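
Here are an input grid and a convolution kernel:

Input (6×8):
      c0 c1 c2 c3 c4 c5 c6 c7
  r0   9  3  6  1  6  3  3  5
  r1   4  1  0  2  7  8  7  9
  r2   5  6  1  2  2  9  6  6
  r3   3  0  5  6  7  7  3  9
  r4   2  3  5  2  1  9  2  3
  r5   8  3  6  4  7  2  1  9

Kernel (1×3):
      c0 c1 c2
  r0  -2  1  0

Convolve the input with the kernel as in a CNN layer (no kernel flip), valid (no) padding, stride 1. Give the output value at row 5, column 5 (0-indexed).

The receptive field on the input at this output position is [2 1 9]. Elementwise product with the kernel and sum: 2·-2 + 1·1.

-3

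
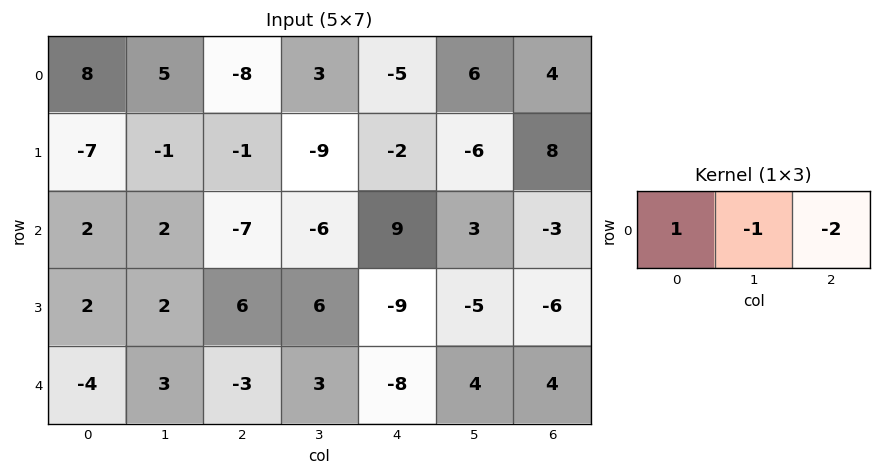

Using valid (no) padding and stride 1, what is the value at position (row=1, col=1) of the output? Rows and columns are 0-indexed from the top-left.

18

The receptive field on the input at this output position is [-1 -1 -9]. Elementwise product with the kernel and sum: -1·1 + -1·-1 + -9·-2.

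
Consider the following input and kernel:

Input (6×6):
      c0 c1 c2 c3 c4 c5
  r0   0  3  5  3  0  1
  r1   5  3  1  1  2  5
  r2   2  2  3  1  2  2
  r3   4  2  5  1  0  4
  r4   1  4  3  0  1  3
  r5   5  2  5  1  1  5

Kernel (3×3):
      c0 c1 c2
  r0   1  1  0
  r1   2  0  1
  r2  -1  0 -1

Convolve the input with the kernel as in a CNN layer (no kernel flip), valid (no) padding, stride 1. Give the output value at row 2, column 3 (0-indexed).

6

The receptive field on the input at this output position is [1 2 2 / 1 0 4 / 0 1 3]. Elementwise product with the kernel and sum: 1·1 + 2·1 + 1·2 + 4·1 + 0·-1 + 3·-1.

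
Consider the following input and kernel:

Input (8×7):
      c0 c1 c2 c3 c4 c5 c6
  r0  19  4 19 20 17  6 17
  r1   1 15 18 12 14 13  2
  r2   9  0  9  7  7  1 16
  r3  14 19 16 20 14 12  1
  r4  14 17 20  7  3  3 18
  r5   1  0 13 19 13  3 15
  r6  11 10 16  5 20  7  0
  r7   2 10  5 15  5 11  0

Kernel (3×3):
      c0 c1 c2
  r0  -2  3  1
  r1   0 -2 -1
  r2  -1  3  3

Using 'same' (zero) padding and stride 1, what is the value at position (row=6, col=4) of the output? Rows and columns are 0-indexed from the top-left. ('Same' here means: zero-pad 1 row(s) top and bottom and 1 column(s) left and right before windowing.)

-10

The receptive field on the zero-padded input at this output position is [19 13 3 / 5 20 7 / 15 5 11]. Elementwise product with the kernel and sum: 19·-2 + 13·3 + 3·1 + 20·-2 + 7·-1 + 15·-1 + 5·3 + 11·3.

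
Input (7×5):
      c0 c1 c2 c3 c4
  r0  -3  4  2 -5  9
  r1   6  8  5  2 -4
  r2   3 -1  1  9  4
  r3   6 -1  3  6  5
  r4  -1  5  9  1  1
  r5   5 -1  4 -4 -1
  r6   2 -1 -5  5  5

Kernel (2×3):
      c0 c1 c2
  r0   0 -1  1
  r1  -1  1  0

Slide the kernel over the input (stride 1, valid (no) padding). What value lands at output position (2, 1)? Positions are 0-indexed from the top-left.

12

The receptive field on the input at this output position is [-1 1 9 / -1 3 6]. Elementwise product with the kernel and sum: 1·-1 + 9·1 + -1·-1 + 3·1.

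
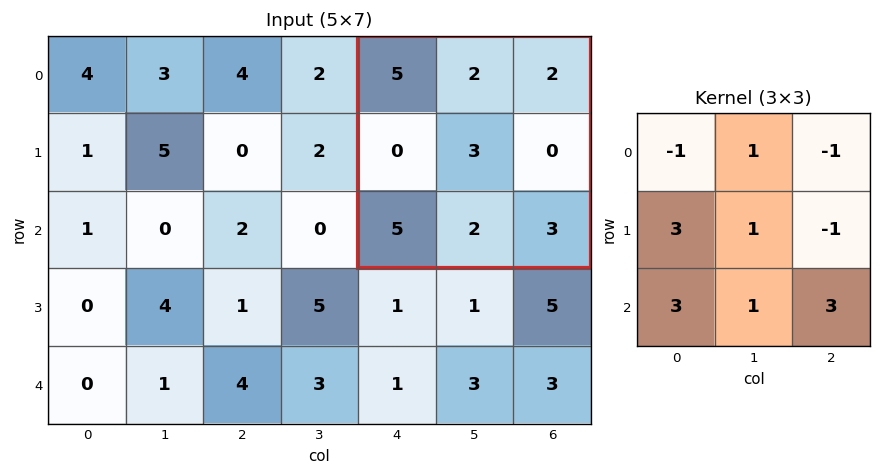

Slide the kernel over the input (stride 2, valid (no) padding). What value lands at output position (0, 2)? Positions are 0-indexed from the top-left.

The receptive field on the input at this output position is [5 2 2 / 0 3 0 / 5 2 3]. Elementwise product with the kernel and sum: 5·-1 + 2·1 + 2·-1 + 0·3 + 3·1 + 0·-1 + 5·3 + 2·1 + 3·3.

24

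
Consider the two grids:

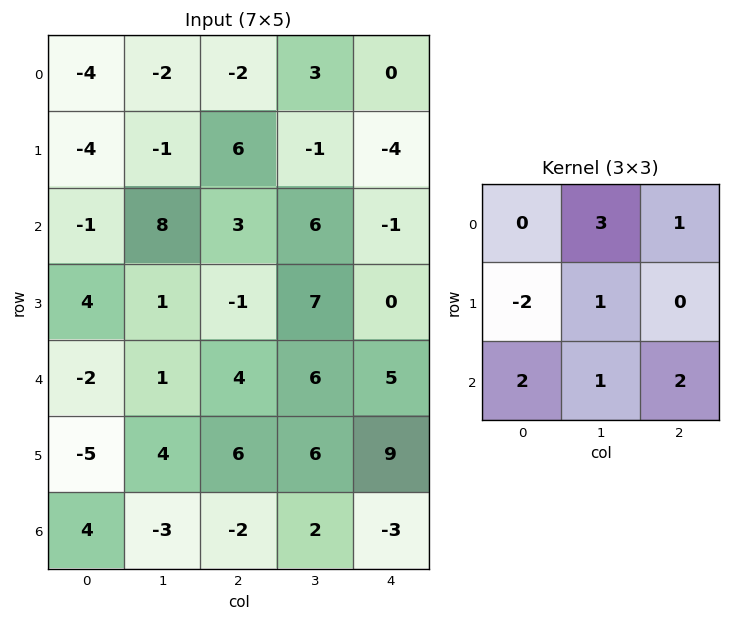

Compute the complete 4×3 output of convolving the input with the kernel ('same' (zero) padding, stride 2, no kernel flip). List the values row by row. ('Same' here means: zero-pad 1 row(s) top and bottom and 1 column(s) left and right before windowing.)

Output[0,0]: The receptive field on the zero-padded input at this output position is [0 0 0 / 0 -4 -2 / 0 -4 -1]. Elementwise product with the kernel and sum: 0·3 + 0·1 + 0·-2 + -4·1 + 0·2 + -4·1 + -1·2.

-10 4 -12
-8 19 -11
14 32 14
-7 28 20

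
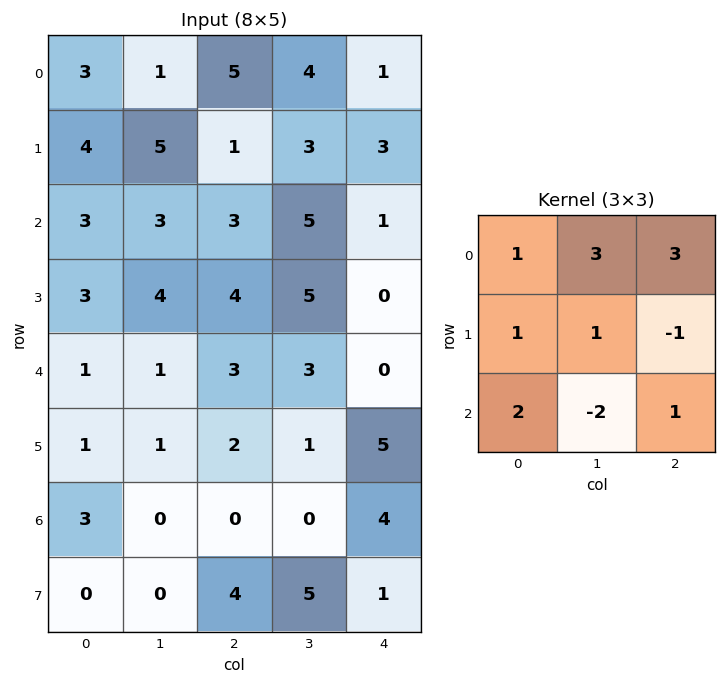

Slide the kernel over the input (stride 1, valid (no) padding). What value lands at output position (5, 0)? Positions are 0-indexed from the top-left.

17

The receptive field on the input at this output position is [1 1 2 / 3 0 0 / 0 0 4]. Elementwise product with the kernel and sum: 1·1 + 1·3 + 2·3 + 3·1 + 0·1 + 0·-1 + 0·2 + 0·-2 + 4·1.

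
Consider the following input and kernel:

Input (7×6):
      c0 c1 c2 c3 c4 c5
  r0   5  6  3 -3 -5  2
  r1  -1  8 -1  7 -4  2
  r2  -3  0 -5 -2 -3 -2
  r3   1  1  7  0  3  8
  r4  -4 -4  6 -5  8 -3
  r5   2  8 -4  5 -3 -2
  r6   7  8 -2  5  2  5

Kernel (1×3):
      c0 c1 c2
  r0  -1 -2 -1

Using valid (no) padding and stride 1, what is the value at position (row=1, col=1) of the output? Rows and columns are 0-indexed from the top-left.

-13

The receptive field on the input at this output position is [8 -1 7]. Elementwise product with the kernel and sum: 8·-1 + -1·-2 + 7·-1.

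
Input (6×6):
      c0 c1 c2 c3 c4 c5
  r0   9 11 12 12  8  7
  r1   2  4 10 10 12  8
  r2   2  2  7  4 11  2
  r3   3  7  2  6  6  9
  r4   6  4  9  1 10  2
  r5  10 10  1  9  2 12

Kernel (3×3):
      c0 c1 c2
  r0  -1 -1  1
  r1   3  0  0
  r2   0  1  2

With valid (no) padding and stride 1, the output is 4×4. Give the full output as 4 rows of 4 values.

Output[0,0]: The receptive field on the input at this output position is [9 11 12 / 2 4 10 / 2 2 7]. Elementwise product with the kernel and sum: 9·-1 + 11·-1 + 12·1 + 2·3 + 2·1 + 7·2.

14 16 40 32
21 16 31 22
34 27 27 19
22 28 38 26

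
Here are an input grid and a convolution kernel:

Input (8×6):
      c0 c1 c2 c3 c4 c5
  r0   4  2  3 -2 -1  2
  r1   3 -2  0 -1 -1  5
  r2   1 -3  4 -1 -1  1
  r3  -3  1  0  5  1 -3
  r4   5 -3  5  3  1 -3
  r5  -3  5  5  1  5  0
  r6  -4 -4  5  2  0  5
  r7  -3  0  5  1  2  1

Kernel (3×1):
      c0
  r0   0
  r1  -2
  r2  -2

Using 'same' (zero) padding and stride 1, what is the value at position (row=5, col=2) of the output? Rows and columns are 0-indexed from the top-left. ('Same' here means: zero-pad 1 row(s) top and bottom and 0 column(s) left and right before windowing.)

The receptive field on the zero-padded input at this output position is [5 / 5 / 5]. Elementwise product with the kernel and sum: 5·-2 + 5·-2.

-20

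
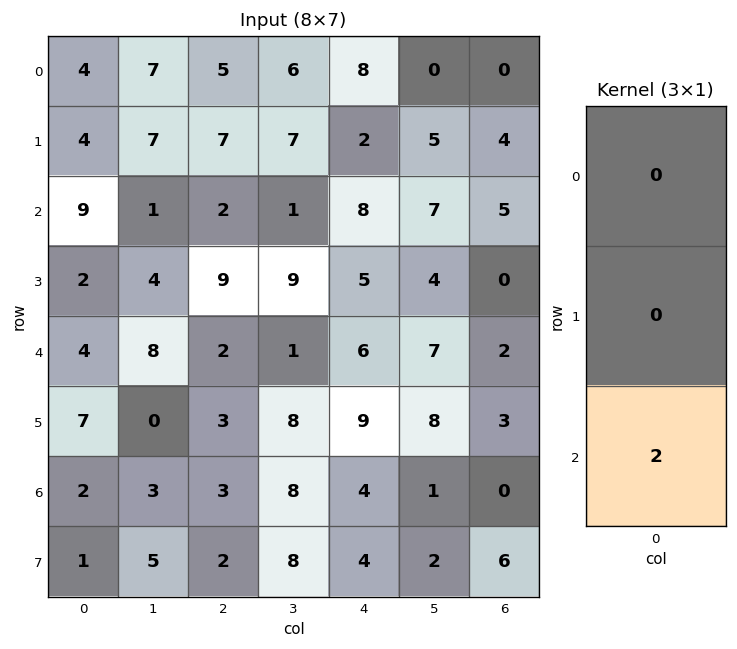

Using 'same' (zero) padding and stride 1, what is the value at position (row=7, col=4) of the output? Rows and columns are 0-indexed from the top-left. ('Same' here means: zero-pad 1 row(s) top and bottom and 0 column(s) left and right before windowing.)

The receptive field on the zero-padded input at this output position is [4 / 4 / 0]. Elementwise product with the kernel and sum: 0·2.

0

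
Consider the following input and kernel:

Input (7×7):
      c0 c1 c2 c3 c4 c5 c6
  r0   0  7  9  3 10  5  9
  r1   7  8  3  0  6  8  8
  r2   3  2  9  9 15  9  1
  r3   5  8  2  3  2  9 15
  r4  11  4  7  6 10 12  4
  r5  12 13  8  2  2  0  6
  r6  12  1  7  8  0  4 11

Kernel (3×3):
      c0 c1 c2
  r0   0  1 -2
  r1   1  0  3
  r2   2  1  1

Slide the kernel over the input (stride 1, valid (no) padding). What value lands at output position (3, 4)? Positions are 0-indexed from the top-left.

The receptive field on the input at this output position is [2 9 15 / 10 12 4 / 2 0 6]. Elementwise product with the kernel and sum: 9·1 + 15·-2 + 10·1 + 4·3 + 2·2 + 0·1 + 6·1.

11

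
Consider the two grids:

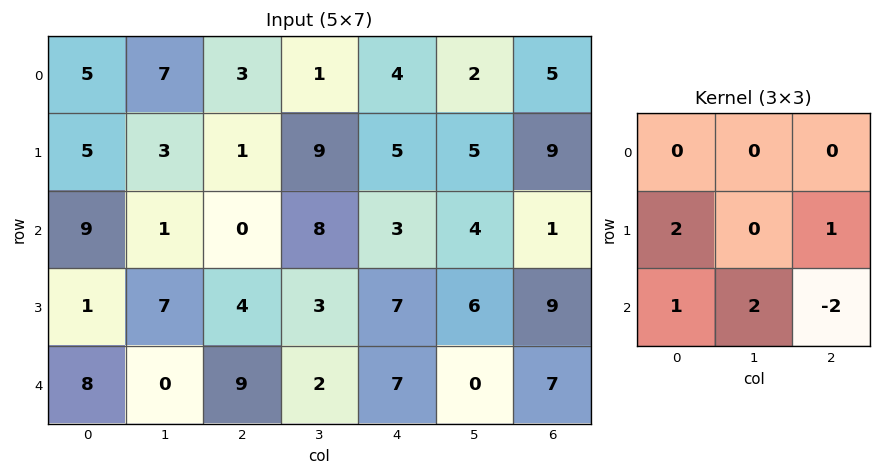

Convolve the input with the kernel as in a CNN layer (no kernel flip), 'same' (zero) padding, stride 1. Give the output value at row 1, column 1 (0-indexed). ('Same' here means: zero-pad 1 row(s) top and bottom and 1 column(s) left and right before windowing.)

The receptive field on the zero-padded input at this output position is [5 7 3 / 5 3 1 / 9 1 0]. Elementwise product with the kernel and sum: 5·2 + 1·1 + 9·1 + 1·2 + 0·-2.

22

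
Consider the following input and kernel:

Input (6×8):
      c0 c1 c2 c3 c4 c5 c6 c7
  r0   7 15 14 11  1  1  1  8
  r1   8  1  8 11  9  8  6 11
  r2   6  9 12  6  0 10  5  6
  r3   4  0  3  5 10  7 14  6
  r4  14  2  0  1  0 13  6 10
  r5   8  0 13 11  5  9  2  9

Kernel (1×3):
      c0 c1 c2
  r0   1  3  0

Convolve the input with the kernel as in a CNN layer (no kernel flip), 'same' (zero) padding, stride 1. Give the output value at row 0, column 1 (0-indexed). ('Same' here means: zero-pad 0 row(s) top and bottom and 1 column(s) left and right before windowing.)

52

The receptive field on the zero-padded input at this output position is [7 15 14]. Elementwise product with the kernel and sum: 7·1 + 15·3.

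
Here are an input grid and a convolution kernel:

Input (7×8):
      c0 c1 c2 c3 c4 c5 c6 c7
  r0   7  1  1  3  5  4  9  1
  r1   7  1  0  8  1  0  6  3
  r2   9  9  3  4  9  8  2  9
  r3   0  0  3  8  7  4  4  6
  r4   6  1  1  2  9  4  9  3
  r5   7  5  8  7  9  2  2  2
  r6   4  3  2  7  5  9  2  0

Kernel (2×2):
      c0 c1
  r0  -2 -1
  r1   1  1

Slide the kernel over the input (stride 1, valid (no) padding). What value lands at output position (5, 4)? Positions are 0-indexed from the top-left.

-6

The receptive field on the input at this output position is [9 2 / 5 9]. Elementwise product with the kernel and sum: 9·-2 + 2·-1 + 5·1 + 9·1.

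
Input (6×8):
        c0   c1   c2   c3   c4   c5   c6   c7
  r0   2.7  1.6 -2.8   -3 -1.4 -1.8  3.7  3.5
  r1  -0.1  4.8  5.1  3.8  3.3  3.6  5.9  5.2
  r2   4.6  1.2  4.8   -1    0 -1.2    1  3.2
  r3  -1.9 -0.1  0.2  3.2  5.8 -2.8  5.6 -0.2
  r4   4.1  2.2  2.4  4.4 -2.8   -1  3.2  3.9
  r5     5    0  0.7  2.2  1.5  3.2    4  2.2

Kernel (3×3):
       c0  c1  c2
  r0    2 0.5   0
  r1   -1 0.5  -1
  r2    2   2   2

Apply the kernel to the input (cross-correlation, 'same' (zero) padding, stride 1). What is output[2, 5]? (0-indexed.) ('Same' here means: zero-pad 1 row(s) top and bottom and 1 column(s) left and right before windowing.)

The receptive field on the zero-padded input at this output position is [3.3 3.6 5.9 / 0 -1.2 1 / 5.8 -2.8 5.6]. Elementwise product with the kernel and sum: 3.3·2 + 3.6·0.5 + 0·-1 + -1.2·0.5 + 1·-1 + 5.8·2 + -2.8·2 + 5.6·2.

24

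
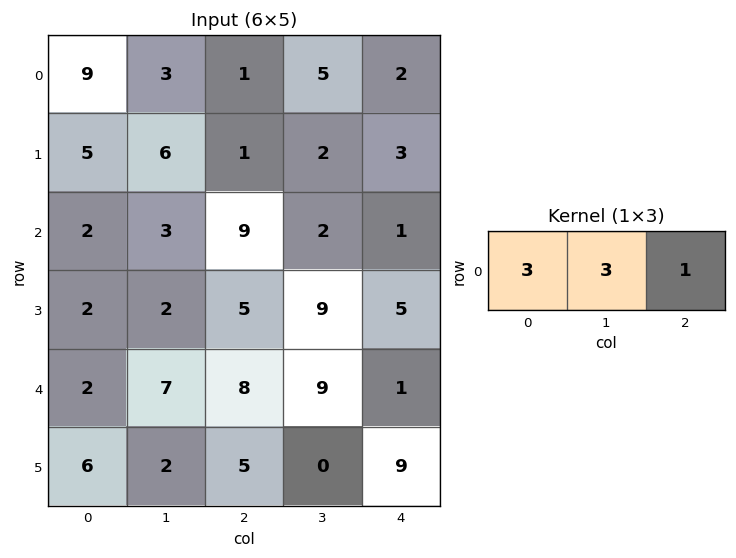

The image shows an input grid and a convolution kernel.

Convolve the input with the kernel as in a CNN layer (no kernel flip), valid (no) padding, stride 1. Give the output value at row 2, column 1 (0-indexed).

The receptive field on the input at this output position is [3 9 2]. Elementwise product with the kernel and sum: 3·3 + 9·3 + 2·1.

38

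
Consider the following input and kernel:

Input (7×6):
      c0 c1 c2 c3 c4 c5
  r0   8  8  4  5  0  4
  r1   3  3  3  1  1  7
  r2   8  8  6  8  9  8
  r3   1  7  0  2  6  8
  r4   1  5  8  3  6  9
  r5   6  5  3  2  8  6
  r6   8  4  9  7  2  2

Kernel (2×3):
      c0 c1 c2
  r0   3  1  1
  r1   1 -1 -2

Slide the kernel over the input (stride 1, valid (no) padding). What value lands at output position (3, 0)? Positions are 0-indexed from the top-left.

The receptive field on the input at this output position is [1 7 0 / 1 5 8]. Elementwise product with the kernel and sum: 1·3 + 7·1 + 0·1 + 1·1 + 5·-1 + 8·-2.

-10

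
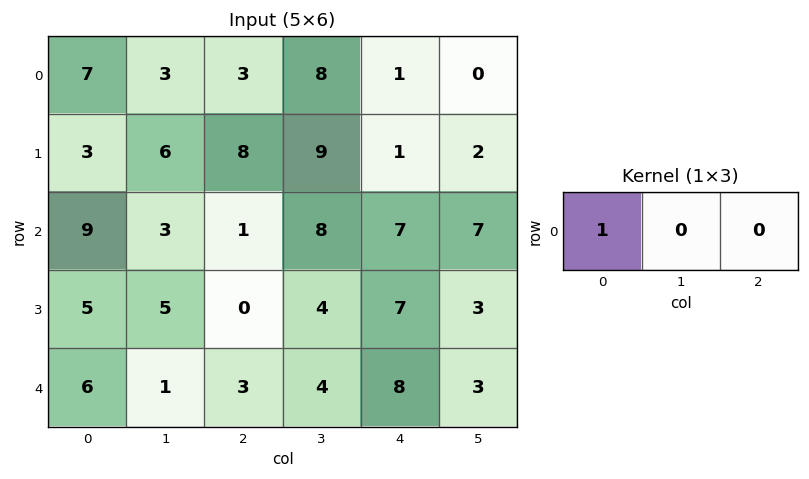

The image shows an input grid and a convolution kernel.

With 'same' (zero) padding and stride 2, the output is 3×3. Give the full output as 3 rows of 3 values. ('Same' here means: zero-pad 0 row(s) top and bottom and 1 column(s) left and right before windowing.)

Output[0,0]: The receptive field on the zero-padded input at this output position is [0 7 3]. Elementwise product with the kernel and sum: 0·1.
Output[0,1]: The receptive field on the zero-padded input at this output position is [3 3 8]. Elementwise product with the kernel and sum: 3·1.

0 3 8
0 3 8
0 1 4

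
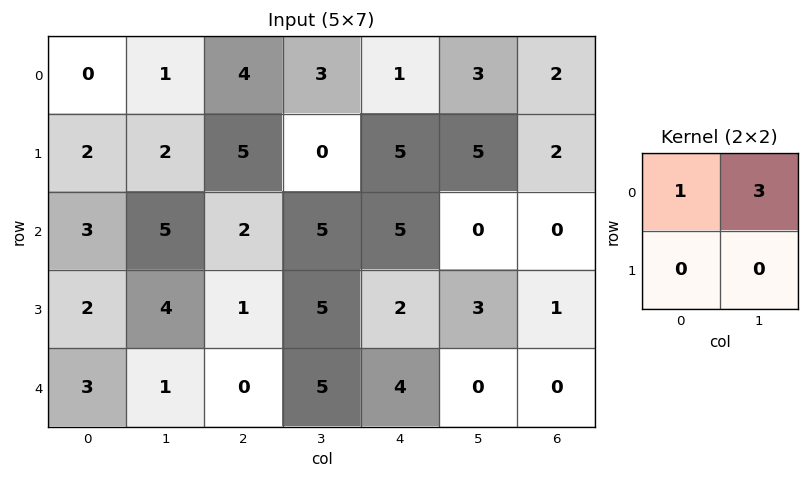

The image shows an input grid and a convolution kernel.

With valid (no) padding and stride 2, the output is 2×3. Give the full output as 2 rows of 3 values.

Output[0,0]: The receptive field on the input at this output position is [0 1 / 2 2]. Elementwise product with the kernel and sum: 0·1 + 1·3.

3 13 10
18 17 5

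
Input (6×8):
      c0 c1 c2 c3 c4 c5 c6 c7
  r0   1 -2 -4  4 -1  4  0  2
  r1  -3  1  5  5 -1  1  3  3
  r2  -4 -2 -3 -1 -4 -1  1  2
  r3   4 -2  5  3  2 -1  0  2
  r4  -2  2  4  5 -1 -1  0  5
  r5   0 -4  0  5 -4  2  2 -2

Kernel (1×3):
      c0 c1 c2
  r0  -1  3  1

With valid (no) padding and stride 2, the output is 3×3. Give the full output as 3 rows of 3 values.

-11 15 13
-5 -4 2
12 10 -2

Output[0,0]: The receptive field on the input at this output position is [1 -2 -4]. Elementwise product with the kernel and sum: 1·-1 + -2·3 + -4·1.
Output[0,1]: The receptive field on the input at this output position is [-4 4 -1]. Elementwise product with the kernel and sum: -4·-1 + 4·3 + -1·1.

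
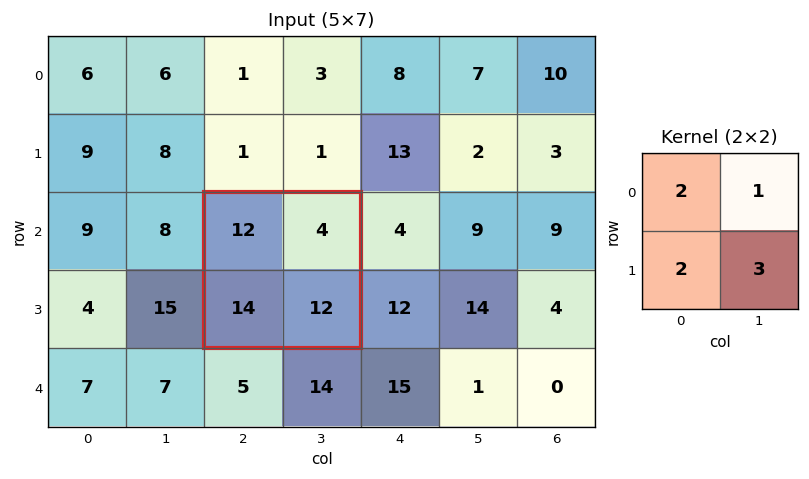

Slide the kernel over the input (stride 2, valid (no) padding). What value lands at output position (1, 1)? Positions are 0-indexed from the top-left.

92

The receptive field on the input at this output position is [12 4 / 14 12]. Elementwise product with the kernel and sum: 12·2 + 4·1 + 14·2 + 12·3.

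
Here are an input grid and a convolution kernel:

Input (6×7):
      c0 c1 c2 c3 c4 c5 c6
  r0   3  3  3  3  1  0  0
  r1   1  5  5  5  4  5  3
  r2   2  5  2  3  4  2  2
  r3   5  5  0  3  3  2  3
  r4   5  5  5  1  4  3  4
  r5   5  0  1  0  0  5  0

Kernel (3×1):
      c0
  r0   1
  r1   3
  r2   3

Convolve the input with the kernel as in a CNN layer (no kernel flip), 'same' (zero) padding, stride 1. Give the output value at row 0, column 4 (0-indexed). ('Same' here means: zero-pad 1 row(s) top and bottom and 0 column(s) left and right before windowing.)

15

The receptive field on the zero-padded input at this output position is [0 / 1 / 4]. Elementwise product with the kernel and sum: 0·1 + 1·3 + 4·3.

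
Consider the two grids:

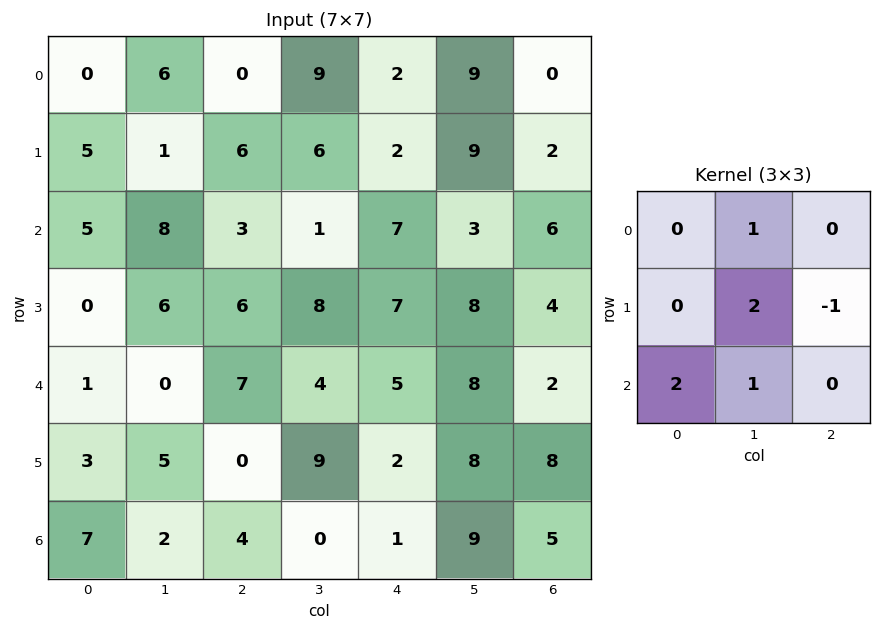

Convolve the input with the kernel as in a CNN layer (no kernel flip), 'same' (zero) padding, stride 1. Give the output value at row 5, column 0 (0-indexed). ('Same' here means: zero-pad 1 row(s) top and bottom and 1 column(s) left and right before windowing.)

9

The receptive field on the zero-padded input at this output position is [0 1 0 / 0 3 5 / 0 7 2]. Elementwise product with the kernel and sum: 1·1 + 3·2 + 5·-1 + 0·2 + 7·1.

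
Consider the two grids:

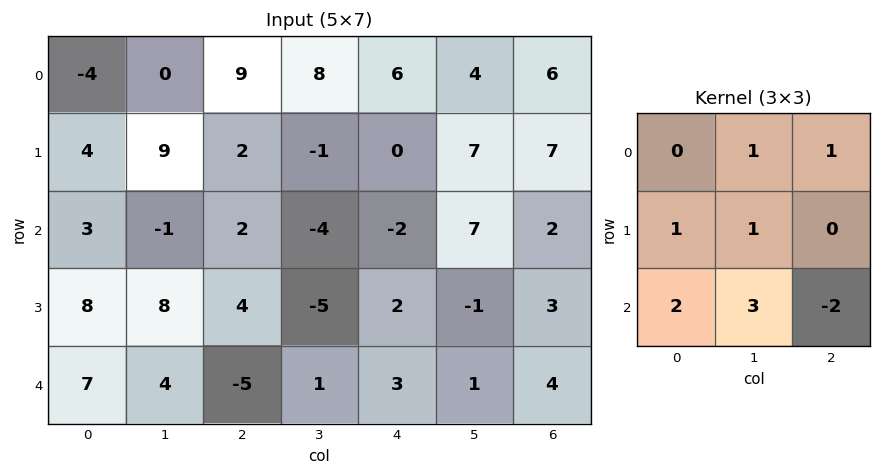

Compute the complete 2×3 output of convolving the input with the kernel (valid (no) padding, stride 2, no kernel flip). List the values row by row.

Output[0,0]: The receptive field on the input at this output position is [-4 0 9 / 4 9 2 / 3 -1 2]. Elementwise product with the kernel and sum: 0·1 + 9·1 + 4·1 + 9·1 + 3·2 + -1·3 + 2·-2.

21 11 30
53 -20 11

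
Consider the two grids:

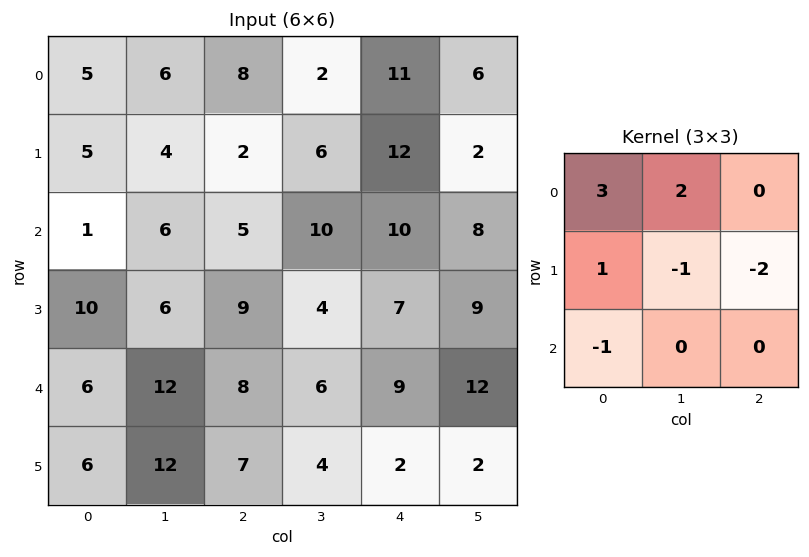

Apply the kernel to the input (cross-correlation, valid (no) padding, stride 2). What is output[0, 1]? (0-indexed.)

The receptive field on the input at this output position is [8 2 11 / 2 6 12 / 5 10 10]. Elementwise product with the kernel and sum: 8·3 + 2·2 + 2·1 + 6·-1 + 12·-2 + 5·-1.

-5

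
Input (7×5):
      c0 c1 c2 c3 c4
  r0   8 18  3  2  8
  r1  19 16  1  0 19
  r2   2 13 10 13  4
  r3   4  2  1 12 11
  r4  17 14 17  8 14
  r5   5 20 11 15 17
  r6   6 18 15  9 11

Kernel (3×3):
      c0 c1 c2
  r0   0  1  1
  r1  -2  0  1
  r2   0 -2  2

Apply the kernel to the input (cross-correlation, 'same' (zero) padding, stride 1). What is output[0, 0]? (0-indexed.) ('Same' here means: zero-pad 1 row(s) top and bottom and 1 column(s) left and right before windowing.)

12

The receptive field on the zero-padded input at this output position is [0 0 0 / 0 8 18 / 0 19 16]. Elementwise product with the kernel and sum: 0·1 + 0·1 + 0·-2 + 18·1 + 19·-2 + 16·2.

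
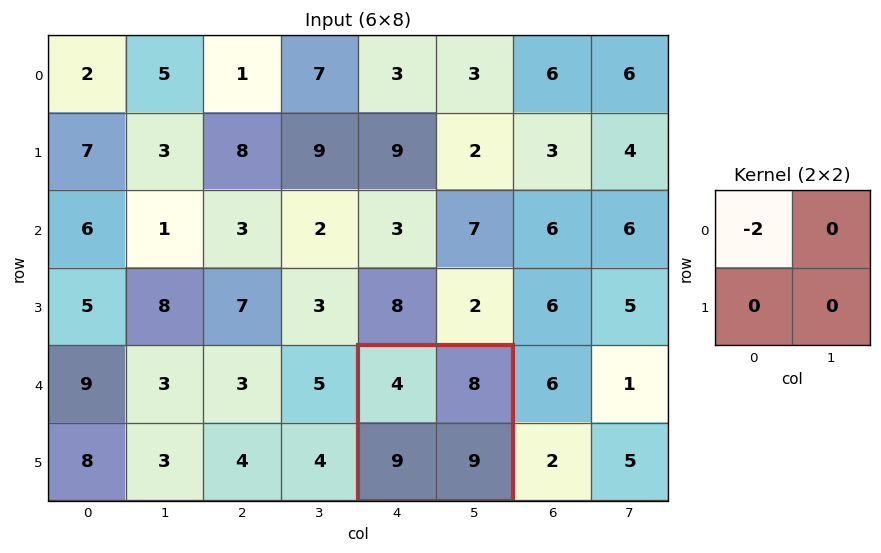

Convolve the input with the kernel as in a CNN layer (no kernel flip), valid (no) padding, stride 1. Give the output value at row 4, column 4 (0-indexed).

The receptive field on the input at this output position is [4 8 / 9 9]. Elementwise product with the kernel and sum: 4·-2.

-8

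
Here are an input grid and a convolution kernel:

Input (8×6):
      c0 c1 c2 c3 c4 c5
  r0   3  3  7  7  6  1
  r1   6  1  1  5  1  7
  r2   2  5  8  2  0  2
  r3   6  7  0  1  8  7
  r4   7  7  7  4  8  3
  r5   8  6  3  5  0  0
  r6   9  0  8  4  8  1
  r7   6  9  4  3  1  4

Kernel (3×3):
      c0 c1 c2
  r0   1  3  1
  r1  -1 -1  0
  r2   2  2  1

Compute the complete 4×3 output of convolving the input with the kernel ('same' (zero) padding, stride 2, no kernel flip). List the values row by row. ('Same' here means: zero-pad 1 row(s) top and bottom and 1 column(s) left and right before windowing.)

Output[0,0]: The receptive field on the zero-padded input at this output position is [0 0 0 / 0 3 3 / 0 6 1]. Elementwise product with the kernel and sum: 0·1 + 0·3 + 0·1 + 0·-1 + 3·-1 + 0·2 + 6·2 + 1·1.

10 -1 6
36 11 38
40 17 30
42 41 5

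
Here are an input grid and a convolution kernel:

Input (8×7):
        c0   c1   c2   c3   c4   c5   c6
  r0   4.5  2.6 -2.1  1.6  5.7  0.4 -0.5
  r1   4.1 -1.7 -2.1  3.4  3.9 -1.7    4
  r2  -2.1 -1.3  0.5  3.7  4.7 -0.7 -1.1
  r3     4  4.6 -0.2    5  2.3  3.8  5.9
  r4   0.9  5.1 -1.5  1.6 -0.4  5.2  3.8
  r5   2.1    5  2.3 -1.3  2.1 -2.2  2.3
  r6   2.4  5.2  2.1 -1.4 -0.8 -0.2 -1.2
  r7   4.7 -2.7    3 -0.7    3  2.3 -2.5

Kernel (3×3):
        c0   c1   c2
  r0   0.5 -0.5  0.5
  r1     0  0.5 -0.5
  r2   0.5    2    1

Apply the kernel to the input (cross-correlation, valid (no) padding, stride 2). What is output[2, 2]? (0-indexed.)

The receptive field on the input at this output position is [-0.4 5.2 3.8 / 2.1 -2.2 2.3 / -0.8 -0.2 -1.2]. Elementwise product with the kernel and sum: -0.4·0.5 + 5.2·-0.5 + 3.8·0.5 + -2.2·0.5 + 2.3·-0.5 + -0.8·0.5 + -0.2·2 + -1.2·1.

-5.15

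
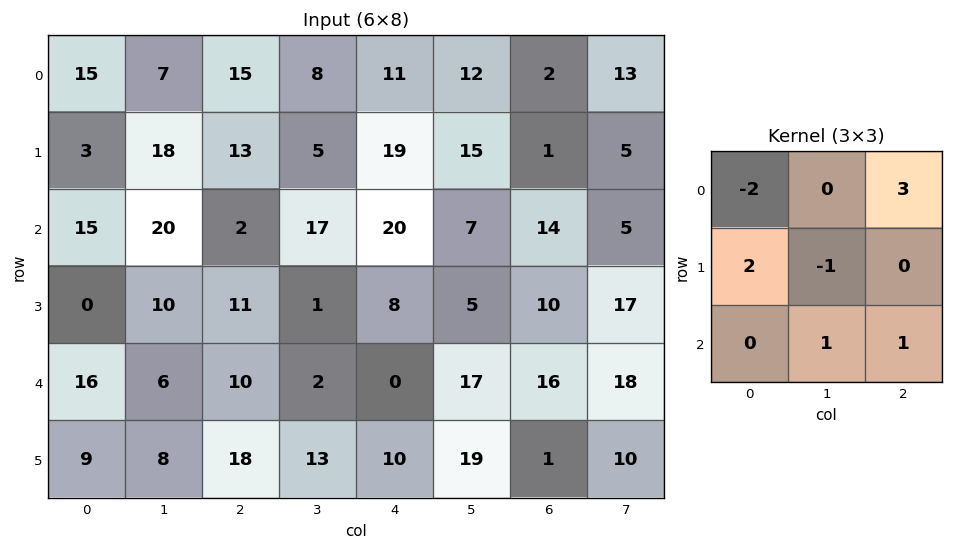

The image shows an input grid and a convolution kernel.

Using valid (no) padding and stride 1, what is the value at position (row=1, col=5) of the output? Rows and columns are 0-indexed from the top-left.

The receptive field on the input at this output position is [15 1 5 / 7 14 5 / 5 10 17]. Elementwise product with the kernel and sum: 15·-2 + 5·3 + 7·2 + 14·-1 + 10·1 + 17·1.

12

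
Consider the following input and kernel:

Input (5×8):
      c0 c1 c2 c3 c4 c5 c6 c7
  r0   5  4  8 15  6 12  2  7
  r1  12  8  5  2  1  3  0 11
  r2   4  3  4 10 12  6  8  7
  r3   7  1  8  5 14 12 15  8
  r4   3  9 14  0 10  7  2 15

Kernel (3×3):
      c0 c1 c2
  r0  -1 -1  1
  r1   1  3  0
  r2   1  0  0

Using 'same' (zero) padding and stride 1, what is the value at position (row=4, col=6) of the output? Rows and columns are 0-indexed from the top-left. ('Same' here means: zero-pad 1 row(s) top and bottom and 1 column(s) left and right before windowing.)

The receptive field on the zero-padded input at this output position is [12 15 8 / 7 2 15 / 0 0 0]. Elementwise product with the kernel and sum: 12·-1 + 15·-1 + 8·1 + 7·1 + 2·3 + 0·1.

-6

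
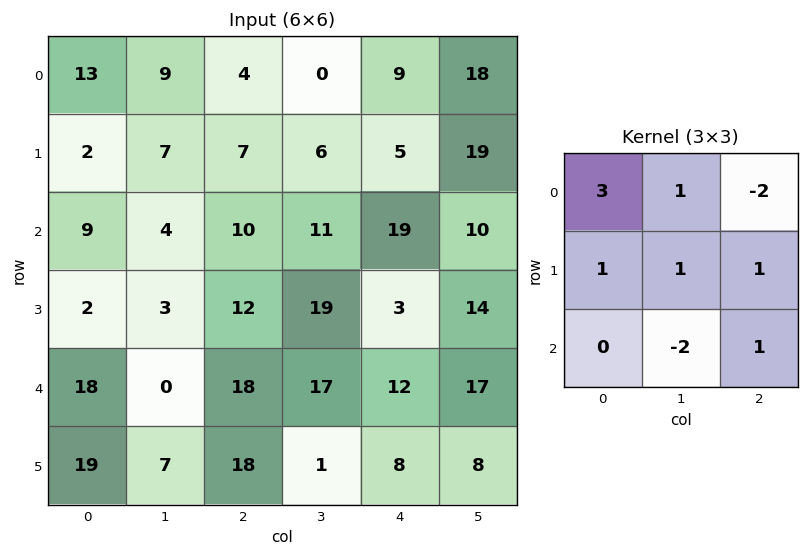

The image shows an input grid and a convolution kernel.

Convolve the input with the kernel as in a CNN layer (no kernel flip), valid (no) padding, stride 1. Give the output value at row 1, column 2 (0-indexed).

22

The receptive field on the input at this output position is [7 6 5 / 10 11 19 / 12 19 3]. Elementwise product with the kernel and sum: 7·3 + 6·1 + 5·-2 + 10·1 + 11·1 + 19·1 + 19·-2 + 3·1.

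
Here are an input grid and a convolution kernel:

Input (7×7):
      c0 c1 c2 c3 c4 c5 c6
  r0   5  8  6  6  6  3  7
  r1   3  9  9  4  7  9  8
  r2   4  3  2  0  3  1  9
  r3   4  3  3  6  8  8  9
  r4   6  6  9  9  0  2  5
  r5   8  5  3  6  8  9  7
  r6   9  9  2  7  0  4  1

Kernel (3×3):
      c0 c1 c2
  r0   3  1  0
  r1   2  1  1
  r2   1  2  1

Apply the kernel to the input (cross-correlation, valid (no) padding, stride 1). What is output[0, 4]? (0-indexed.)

The receptive field on the input at this output position is [6 3 7 / 7 9 8 / 3 1 9]. Elementwise product with the kernel and sum: 6·3 + 3·1 + 7·2 + 9·1 + 8·1 + 3·1 + 1·2 + 9·1.

66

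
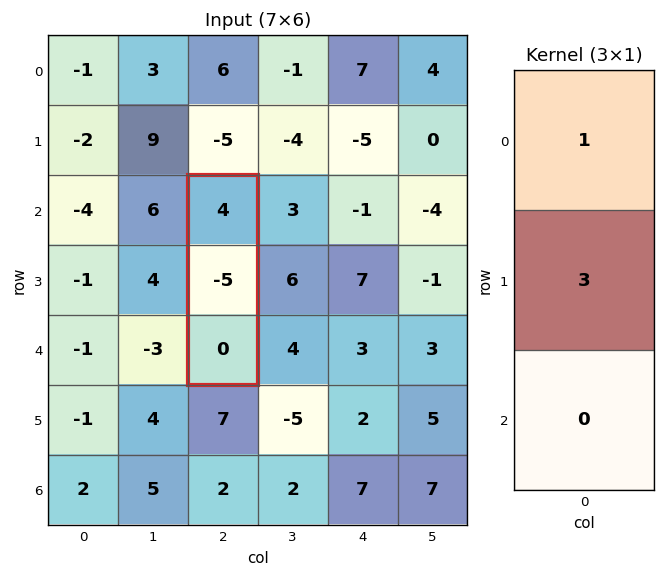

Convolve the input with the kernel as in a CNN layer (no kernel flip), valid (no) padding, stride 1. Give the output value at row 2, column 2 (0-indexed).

The receptive field on the input at this output position is [4 / -5 / 0]. Elementwise product with the kernel and sum: 4·1 + -5·3.

-11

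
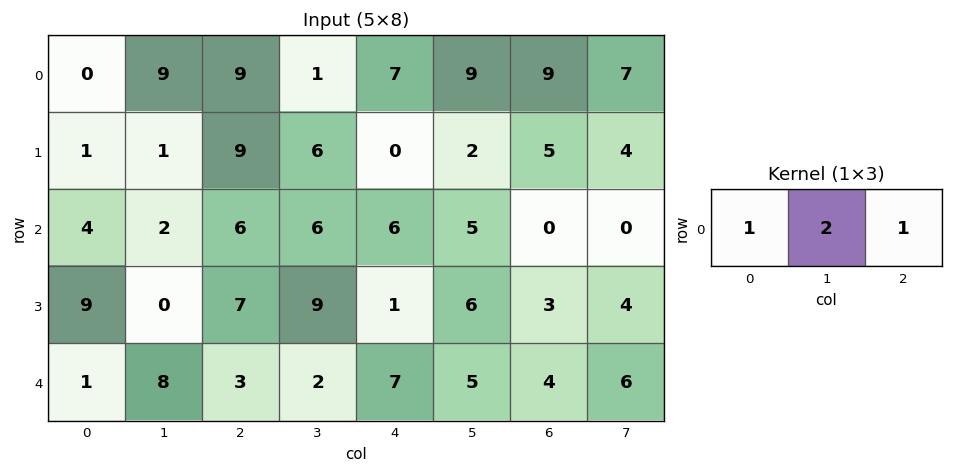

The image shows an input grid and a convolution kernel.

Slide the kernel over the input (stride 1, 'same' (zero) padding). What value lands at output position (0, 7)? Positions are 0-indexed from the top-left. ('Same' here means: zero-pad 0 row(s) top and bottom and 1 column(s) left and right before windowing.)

23

The receptive field on the zero-padded input at this output position is [9 7 0]. Elementwise product with the kernel and sum: 9·1 + 7·2 + 0·1.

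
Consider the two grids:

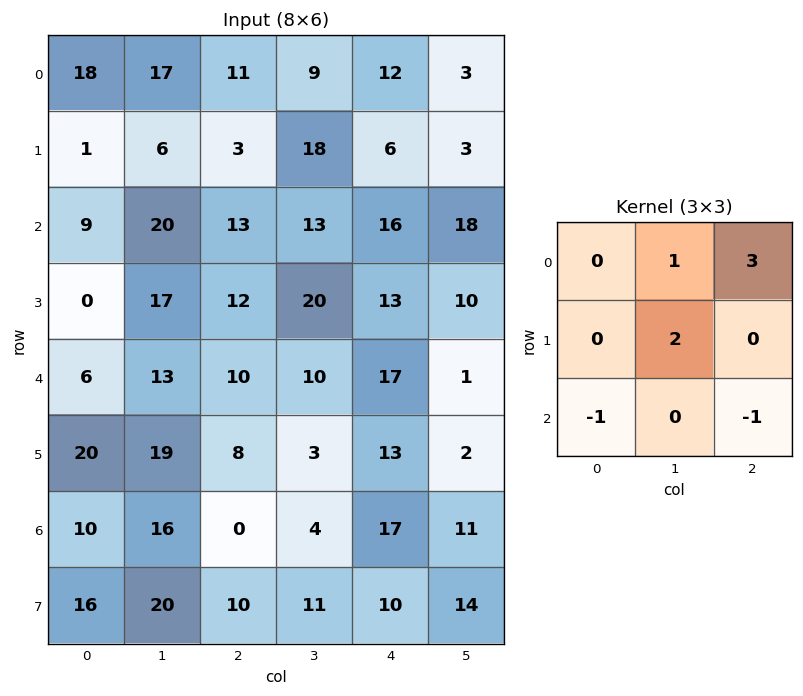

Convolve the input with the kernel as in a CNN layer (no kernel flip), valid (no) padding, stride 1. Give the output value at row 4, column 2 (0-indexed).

The receptive field on the input at this output position is [10 10 17 / 8 3 13 / 0 4 17]. Elementwise product with the kernel and sum: 10·1 + 17·3 + 3·2 + 0·-1 + 17·-1.

50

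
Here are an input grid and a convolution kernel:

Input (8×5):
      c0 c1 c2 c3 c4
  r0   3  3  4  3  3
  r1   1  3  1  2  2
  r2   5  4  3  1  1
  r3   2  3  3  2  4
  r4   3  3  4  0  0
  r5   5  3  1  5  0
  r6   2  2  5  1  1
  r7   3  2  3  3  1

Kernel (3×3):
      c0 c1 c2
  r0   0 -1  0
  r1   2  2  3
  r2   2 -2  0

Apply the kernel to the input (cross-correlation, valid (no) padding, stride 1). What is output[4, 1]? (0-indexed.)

13

The receptive field on the input at this output position is [3 4 0 / 3 1 5 / 2 5 1]. Elementwise product with the kernel and sum: 4·-1 + 3·2 + 1·2 + 5·3 + 2·2 + 5·-2.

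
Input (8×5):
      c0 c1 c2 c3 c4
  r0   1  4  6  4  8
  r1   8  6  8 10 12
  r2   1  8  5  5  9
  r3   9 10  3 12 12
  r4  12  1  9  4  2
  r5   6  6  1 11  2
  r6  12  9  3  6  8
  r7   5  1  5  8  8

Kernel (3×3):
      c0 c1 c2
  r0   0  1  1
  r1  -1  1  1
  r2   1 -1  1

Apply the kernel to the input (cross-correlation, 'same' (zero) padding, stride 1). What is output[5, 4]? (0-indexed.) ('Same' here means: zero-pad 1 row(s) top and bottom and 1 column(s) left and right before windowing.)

The receptive field on the zero-padded input at this output position is [4 2 0 / 11 2 0 / 6 8 0]. Elementwise product with the kernel and sum: 2·1 + 0·1 + 11·-1 + 2·1 + 0·1 + 6·1 + 8·-1 + 0·1.

-9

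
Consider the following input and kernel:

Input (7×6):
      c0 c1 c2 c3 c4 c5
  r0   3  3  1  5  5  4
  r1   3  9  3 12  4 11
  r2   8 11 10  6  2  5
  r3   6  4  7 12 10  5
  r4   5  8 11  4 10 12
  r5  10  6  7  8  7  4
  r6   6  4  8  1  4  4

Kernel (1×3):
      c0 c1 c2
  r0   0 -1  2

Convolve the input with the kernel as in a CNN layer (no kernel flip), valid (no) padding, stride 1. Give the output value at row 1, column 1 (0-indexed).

The receptive field on the input at this output position is [9 3 12]. Elementwise product with the kernel and sum: 3·-1 + 12·2.

21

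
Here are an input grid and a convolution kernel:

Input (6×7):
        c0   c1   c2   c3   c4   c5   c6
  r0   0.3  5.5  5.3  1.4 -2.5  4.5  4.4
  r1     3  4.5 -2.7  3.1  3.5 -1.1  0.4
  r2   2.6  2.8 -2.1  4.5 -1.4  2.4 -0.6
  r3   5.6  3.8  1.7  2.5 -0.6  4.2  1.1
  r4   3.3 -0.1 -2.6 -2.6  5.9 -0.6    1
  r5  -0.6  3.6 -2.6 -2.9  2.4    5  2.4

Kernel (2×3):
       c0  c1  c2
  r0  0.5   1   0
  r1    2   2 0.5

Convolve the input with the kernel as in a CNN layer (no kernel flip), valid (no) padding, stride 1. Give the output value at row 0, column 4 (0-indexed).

The receptive field on the input at this output position is [-2.5 4.5 4.4 / 3.5 -1.1 0.4]. Elementwise product with the kernel and sum: -2.5·0.5 + 4.5·1 + 3.5·2 + -1.1·2 + 0.4·0.5.

8.25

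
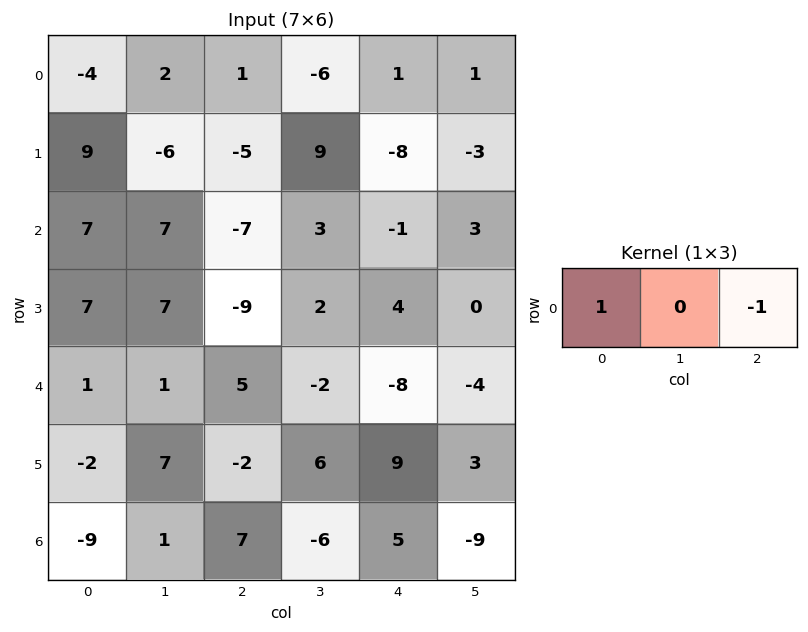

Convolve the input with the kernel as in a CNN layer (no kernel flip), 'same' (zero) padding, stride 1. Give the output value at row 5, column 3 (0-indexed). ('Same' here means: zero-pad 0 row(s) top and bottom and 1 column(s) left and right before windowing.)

The receptive field on the zero-padded input at this output position is [-2 6 9]. Elementwise product with the kernel and sum: -2·1 + 9·-1.

-11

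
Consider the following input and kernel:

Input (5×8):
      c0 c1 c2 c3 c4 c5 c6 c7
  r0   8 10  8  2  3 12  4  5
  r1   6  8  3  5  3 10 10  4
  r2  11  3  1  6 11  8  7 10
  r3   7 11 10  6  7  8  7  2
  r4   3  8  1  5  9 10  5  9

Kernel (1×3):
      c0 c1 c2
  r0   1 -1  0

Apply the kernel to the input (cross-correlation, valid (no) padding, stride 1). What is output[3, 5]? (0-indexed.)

The receptive field on the input at this output position is [8 7 2]. Elementwise product with the kernel and sum: 8·1 + 7·-1.

1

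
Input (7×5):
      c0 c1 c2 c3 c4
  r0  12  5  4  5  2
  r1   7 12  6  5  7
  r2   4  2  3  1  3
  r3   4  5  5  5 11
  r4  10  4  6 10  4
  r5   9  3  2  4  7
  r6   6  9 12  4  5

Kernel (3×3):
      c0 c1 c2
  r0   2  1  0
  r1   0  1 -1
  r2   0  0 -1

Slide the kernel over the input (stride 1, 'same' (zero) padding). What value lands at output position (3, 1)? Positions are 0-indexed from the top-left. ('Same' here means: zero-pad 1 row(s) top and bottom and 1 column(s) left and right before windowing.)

4

The receptive field on the zero-padded input at this output position is [4 2 3 / 4 5 5 / 10 4 6]. Elementwise product with the kernel and sum: 4·2 + 2·1 + 5·1 + 5·-1 + 6·-1.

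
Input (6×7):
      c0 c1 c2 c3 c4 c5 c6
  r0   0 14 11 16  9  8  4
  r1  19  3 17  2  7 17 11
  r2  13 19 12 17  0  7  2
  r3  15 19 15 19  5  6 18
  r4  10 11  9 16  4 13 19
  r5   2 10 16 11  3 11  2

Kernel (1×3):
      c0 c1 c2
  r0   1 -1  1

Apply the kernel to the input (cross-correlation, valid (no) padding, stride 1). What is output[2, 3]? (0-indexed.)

24

The receptive field on the input at this output position is [17 0 7]. Elementwise product with the kernel and sum: 17·1 + 0·-1 + 7·1.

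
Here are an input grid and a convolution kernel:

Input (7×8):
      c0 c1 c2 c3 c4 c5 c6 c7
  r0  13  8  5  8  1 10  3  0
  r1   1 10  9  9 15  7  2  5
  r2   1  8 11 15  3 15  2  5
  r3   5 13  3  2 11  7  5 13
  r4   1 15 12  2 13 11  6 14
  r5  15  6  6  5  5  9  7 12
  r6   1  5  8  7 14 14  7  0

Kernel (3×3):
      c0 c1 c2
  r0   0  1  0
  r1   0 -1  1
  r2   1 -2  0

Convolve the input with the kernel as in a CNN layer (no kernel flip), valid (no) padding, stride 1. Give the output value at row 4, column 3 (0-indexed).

-4

The receptive field on the input at this output position is [2 13 11 / 5 5 9 / 7 14 14]. Elementwise product with the kernel and sum: 13·1 + 5·-1 + 9·1 + 7·1 + 14·-2.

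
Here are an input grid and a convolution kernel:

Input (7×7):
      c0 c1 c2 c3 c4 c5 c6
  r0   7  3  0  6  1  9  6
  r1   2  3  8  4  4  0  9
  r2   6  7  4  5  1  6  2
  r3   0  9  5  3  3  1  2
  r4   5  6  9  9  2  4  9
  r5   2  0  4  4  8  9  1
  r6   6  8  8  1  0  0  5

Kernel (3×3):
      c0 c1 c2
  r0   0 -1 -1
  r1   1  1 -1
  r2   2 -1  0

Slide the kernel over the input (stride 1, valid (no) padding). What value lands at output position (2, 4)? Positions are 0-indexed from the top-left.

The receptive field on the input at this output position is [1 6 2 / 3 1 2 / 2 4 9]. Elementwise product with the kernel and sum: 6·-1 + 2·-1 + 3·1 + 1·1 + 2·-1 + 2·2 + 4·-1.

-6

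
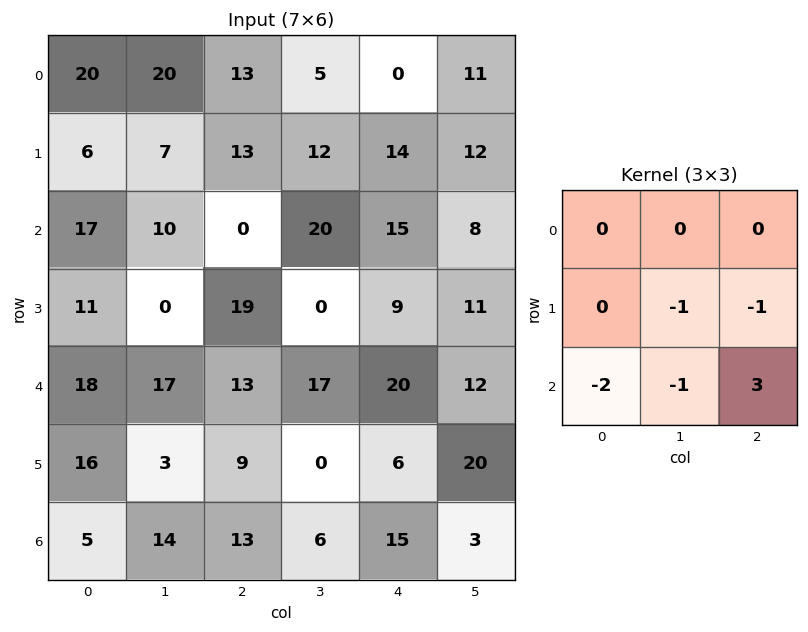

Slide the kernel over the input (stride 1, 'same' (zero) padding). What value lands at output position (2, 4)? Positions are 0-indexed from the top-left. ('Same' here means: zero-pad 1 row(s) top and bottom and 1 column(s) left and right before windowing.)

The receptive field on the zero-padded input at this output position is [12 14 12 / 20 15 8 / 0 9 11]. Elementwise product with the kernel and sum: 15·-1 + 8·-1 + 0·-2 + 9·-1 + 11·3.

1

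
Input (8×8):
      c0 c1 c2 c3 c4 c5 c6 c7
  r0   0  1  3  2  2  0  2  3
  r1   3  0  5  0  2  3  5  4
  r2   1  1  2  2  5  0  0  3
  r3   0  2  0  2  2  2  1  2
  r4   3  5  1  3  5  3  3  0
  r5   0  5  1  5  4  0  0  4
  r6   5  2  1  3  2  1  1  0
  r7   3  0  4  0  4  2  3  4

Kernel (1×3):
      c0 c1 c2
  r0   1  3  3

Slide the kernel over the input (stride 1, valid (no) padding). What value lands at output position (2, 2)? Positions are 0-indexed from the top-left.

The receptive field on the input at this output position is [2 2 5]. Elementwise product with the kernel and sum: 2·1 + 2·3 + 5·3.

23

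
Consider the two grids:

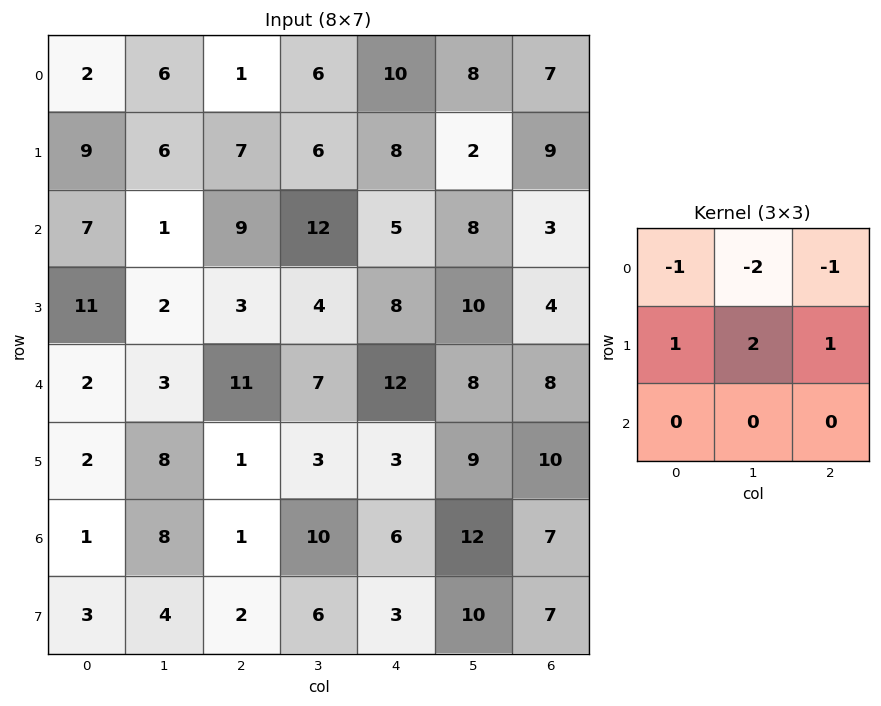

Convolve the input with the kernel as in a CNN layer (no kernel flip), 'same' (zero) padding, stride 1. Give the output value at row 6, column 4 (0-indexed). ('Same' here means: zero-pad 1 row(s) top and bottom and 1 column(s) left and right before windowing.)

16

The receptive field on the zero-padded input at this output position is [3 3 9 / 10 6 12 / 6 3 10]. Elementwise product with the kernel and sum: 3·-1 + 3·-2 + 9·-1 + 10·1 + 6·2 + 12·1.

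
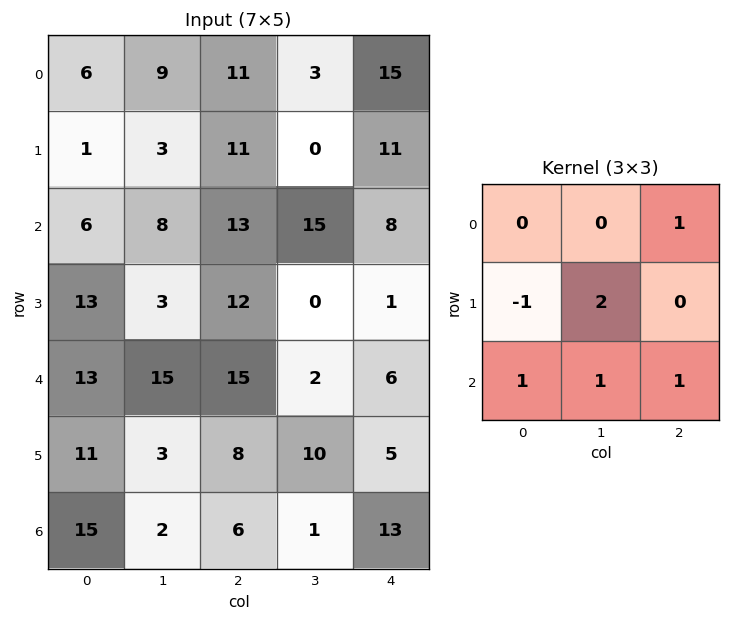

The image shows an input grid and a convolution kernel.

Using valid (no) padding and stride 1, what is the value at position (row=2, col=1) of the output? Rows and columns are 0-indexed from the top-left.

68

The receptive field on the input at this output position is [8 13 15 / 3 12 0 / 15 15 2]. Elementwise product with the kernel and sum: 15·1 + 3·-1 + 12·2 + 15·1 + 15·1 + 2·1.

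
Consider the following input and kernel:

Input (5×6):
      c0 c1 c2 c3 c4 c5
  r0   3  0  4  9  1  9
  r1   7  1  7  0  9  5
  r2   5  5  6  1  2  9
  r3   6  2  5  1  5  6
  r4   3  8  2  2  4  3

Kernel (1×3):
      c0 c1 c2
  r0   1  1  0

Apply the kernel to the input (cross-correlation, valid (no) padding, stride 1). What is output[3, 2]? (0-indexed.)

6

The receptive field on the input at this output position is [5 1 5]. Elementwise product with the kernel and sum: 5·1 + 1·1.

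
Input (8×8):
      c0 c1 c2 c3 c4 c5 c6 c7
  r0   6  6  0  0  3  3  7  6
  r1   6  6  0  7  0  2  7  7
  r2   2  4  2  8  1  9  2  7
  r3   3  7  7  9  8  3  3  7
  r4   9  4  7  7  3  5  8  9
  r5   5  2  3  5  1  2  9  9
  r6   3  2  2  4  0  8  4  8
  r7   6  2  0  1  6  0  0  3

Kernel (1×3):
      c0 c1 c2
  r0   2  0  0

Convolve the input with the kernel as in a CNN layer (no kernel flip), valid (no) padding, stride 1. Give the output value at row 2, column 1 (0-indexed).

The receptive field on the input at this output position is [4 2 8]. Elementwise product with the kernel and sum: 4·2.

8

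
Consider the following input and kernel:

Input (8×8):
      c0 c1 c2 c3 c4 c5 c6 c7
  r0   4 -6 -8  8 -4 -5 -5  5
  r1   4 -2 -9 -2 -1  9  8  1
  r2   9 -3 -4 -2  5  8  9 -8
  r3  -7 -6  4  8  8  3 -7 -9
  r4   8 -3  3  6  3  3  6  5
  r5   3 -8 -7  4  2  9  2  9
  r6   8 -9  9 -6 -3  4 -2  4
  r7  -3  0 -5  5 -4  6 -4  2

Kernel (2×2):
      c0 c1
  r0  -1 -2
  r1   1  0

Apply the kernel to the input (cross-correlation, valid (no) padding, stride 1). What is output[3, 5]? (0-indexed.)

14

The receptive field on the input at this output position is [3 -7 / 3 6]. Elementwise product with the kernel and sum: 3·-1 + -7·-2 + 3·1.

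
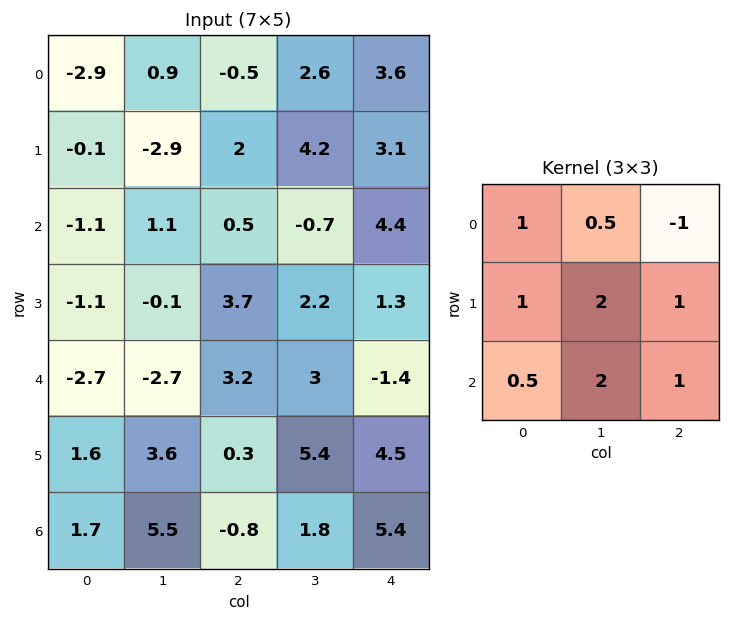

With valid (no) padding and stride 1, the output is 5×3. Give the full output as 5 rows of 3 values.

Output[0,0]: The receptive field on the input at this output position is [-2.9 0.9 -0.5 / -0.1 -2.9 2 / -1.1 1.1 0.5]. Elementwise product with the kernel and sum: -2.9·1 + 0.9·0.5 + -0.5·-1 + -0.1·1 + -2.9·2 + 2·1 + -1.1·0.5 + 1.1·2 + 0.5·1.

-3.7 4.2 13.95
1 4.85 12.05
-2.2 19.6 11.35
-1.45 14.05 26.75
12.9 8.45 30.3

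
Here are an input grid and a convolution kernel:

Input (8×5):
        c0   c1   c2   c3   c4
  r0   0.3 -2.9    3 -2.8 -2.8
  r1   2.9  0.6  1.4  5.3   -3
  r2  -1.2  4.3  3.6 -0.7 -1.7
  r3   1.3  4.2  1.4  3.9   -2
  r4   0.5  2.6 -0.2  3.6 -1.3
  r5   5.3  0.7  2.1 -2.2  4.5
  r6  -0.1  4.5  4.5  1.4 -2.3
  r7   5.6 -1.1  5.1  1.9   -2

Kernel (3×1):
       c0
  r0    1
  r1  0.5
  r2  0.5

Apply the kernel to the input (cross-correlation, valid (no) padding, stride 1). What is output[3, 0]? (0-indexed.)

The receptive field on the input at this output position is [1.3 / 0.5 / 5.3]. Elementwise product with the kernel and sum: 1.3·1 + 0.5·0.5 + 5.3·0.5.

4.2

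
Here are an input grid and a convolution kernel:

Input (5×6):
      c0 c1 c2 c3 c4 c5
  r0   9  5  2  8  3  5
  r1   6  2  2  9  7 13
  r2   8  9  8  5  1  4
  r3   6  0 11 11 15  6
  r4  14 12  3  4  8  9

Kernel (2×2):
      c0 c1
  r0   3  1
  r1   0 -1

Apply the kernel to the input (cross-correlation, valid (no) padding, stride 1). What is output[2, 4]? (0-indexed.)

1

The receptive field on the input at this output position is [1 4 / 15 6]. Elementwise product with the kernel and sum: 1·3 + 4·1 + 6·-1.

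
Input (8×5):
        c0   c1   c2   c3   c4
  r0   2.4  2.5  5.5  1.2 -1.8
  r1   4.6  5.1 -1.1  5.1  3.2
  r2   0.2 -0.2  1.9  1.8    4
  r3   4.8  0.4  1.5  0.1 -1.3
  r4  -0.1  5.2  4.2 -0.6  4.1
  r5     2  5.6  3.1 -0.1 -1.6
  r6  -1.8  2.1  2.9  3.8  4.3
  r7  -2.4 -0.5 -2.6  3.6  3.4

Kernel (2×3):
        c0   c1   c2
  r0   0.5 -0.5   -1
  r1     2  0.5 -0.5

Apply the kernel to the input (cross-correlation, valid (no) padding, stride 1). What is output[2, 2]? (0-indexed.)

The receptive field on the input at this output position is [1.9 1.8 4 / 1.5 0.1 -1.3]. Elementwise product with the kernel and sum: 1.9·0.5 + 1.8·-0.5 + 4·-1 + 1.5·2 + 0.1·0.5 + -1.3·-0.5.

-0.25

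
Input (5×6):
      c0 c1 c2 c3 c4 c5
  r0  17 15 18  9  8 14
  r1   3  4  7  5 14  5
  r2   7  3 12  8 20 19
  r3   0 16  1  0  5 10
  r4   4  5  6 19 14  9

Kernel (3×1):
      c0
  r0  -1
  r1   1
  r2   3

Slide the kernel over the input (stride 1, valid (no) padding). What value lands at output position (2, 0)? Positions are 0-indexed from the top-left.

The receptive field on the input at this output position is [7 / 0 / 4]. Elementwise product with the kernel and sum: 7·-1 + 0·1 + 4·3.

5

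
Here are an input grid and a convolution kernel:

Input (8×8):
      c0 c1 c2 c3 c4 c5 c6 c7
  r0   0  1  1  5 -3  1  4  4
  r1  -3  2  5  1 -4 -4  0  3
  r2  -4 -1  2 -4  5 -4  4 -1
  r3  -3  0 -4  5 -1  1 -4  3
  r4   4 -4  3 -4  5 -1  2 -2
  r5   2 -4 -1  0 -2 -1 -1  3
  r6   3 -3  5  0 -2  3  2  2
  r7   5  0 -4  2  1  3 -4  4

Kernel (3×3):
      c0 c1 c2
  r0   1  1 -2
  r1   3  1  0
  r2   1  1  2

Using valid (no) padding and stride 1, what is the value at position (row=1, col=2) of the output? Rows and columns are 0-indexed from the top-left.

15

The receptive field on the input at this output position is [5 1 -4 / 2 -4 5 / -4 5 -1]. Elementwise product with the kernel and sum: 5·1 + 1·1 + -4·-2 + 2·3 + -4·1 + -4·1 + 5·1 + -1·2.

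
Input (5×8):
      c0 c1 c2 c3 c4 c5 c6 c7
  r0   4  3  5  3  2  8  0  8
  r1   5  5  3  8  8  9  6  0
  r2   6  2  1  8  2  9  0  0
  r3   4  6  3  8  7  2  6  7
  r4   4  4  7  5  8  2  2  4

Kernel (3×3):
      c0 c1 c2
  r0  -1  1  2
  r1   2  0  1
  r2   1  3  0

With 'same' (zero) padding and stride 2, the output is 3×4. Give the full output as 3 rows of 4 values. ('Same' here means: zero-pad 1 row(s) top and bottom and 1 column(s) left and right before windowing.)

18 23 46 51
29 41 72 35
20 26 15 26

Output[0,0]: The receptive field on the zero-padded input at this output position is [0 0 0 / 0 4 3 / 0 5 5]. Elementwise product with the kernel and sum: 0·-1 + 0·1 + 0·2 + 0·2 + 3·1 + 0·1 + 5·3.
Output[0,1]: The receptive field on the zero-padded input at this output position is [0 0 0 / 3 5 3 / 5 3 8]. Elementwise product with the kernel and sum: 0·-1 + 0·1 + 0·2 + 3·2 + 3·1 + 5·1 + 3·3.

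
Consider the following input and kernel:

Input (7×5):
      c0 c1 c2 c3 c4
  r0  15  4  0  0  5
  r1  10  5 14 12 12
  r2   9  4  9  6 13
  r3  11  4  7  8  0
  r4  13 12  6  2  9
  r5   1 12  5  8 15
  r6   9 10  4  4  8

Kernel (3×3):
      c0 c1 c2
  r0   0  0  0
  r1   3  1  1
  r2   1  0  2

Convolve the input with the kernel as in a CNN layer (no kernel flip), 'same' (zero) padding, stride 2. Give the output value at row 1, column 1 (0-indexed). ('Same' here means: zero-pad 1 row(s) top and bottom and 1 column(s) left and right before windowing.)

47

The receptive field on the zero-padded input at this output position is [5 14 12 / 4 9 6 / 4 7 8]. Elementwise product with the kernel and sum: 4·3 + 9·1 + 6·1 + 4·1 + 8·2.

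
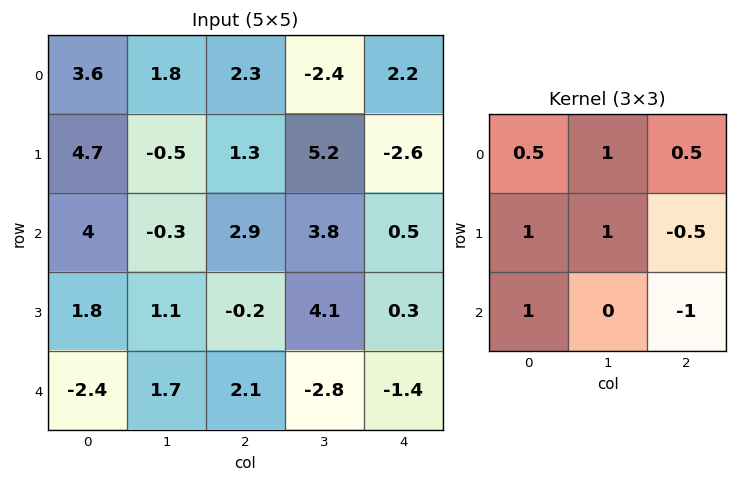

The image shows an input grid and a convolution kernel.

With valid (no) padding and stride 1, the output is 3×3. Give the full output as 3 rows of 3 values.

9.4 -3.9 10.05
6.75 1.35 10.5
1.65 8 12.75

Output[0,0]: The receptive field on the input at this output position is [3.6 1.8 2.3 / 4.7 -0.5 1.3 / 4 -0.3 2.9]. Elementwise product with the kernel and sum: 3.6·0.5 + 1.8·1 + 2.3·0.5 + 4.7·1 + -0.5·1 + 1.3·-0.5 + 4·1 + 2.9·-1.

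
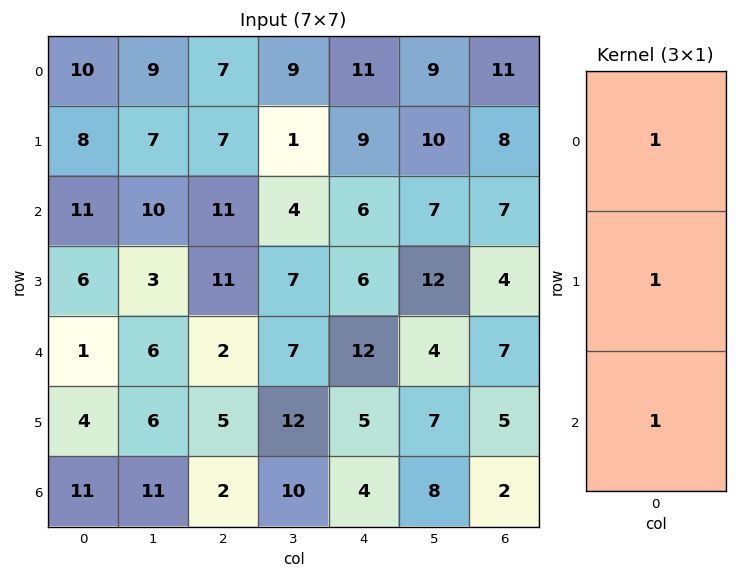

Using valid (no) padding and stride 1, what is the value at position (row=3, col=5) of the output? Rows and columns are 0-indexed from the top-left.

The receptive field on the input at this output position is [12 / 4 / 7]. Elementwise product with the kernel and sum: 12·1 + 4·1 + 7·1.

23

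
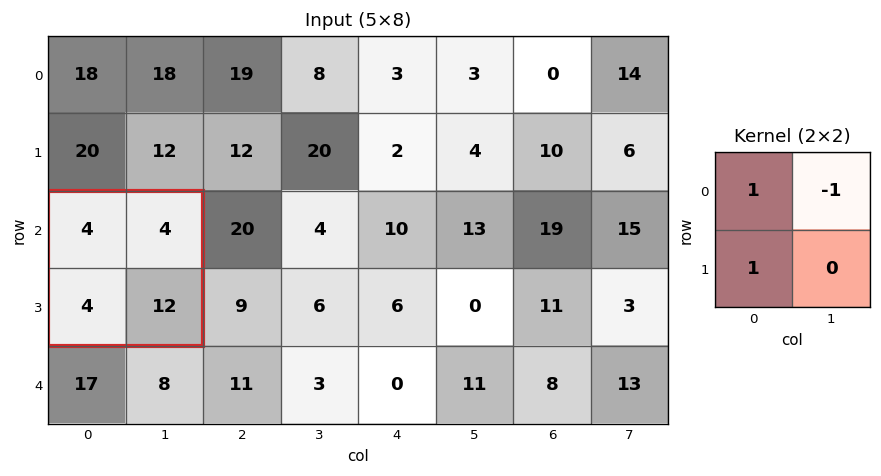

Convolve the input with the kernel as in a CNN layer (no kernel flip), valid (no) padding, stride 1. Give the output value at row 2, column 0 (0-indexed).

The receptive field on the input at this output position is [4 4 / 4 12]. Elementwise product with the kernel and sum: 4·1 + 4·-1 + 4·1.

4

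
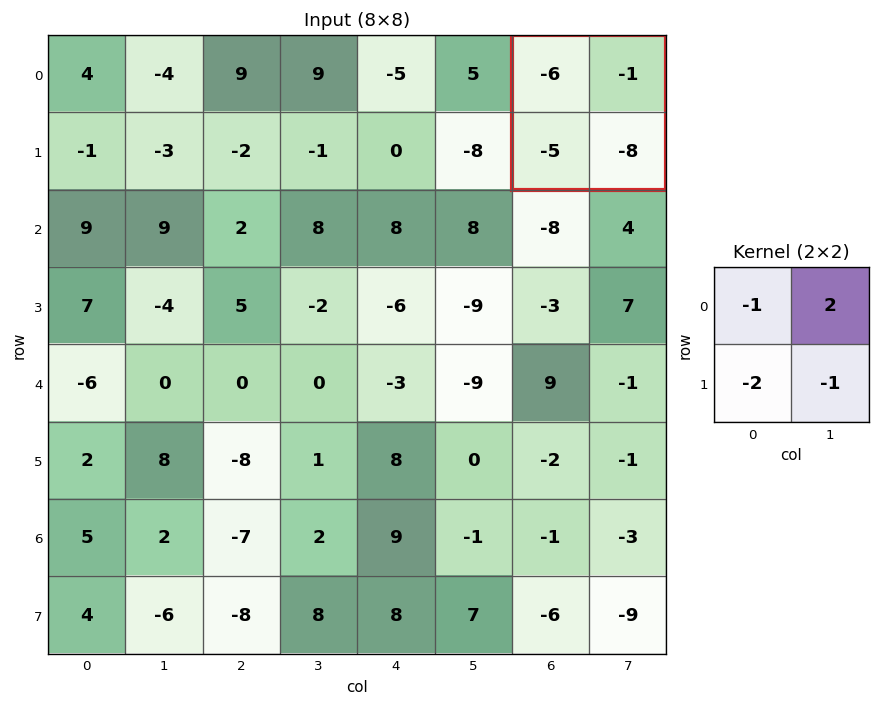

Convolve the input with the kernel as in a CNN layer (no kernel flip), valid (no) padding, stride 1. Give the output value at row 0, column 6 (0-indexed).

The receptive field on the input at this output position is [-6 -1 / -5 -8]. Elementwise product with the kernel and sum: -6·-1 + -1·2 + -5·-2 + -8·-1.

22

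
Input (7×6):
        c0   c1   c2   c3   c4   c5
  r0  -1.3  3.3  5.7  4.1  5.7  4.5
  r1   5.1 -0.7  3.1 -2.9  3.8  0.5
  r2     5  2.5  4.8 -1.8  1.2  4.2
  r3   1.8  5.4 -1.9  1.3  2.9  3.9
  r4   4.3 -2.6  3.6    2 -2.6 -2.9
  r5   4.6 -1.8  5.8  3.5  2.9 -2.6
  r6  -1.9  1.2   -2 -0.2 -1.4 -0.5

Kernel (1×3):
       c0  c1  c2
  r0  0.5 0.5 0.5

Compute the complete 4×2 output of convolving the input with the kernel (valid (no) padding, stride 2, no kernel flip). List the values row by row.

3.85 7.75
6.15 2.1
2.65 1.5
-1.35 -1.8

Output[0,0]: The receptive field on the input at this output position is [-1.3 3.3 5.7]. Elementwise product with the kernel and sum: -1.3·0.5 + 3.3·0.5 + 5.7·0.5.
Output[0,1]: The receptive field on the input at this output position is [5.7 4.1 5.7]. Elementwise product with the kernel and sum: 5.7·0.5 + 4.1·0.5 + 5.7·0.5.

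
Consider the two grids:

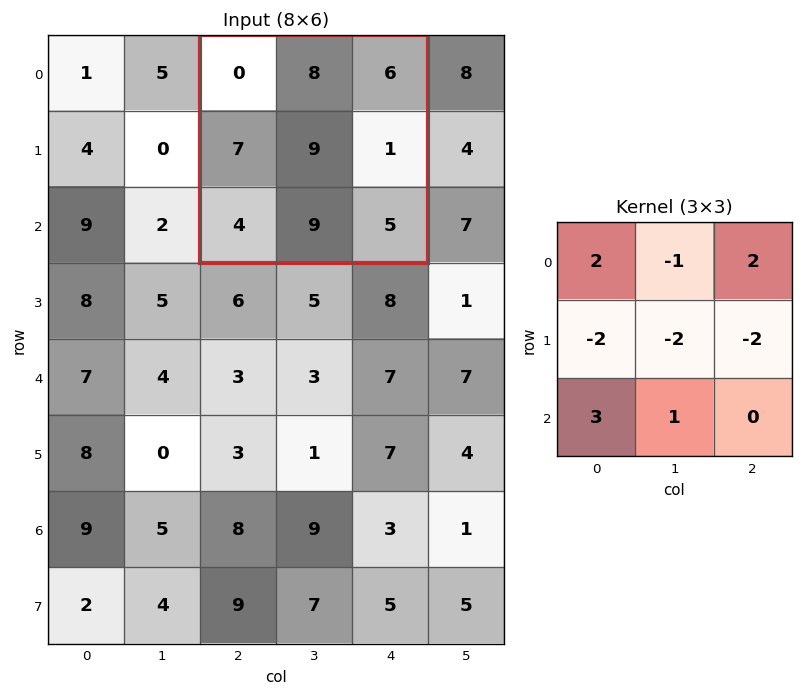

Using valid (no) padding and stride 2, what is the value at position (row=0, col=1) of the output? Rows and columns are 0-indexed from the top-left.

-9

The receptive field on the input at this output position is [0 8 6 / 7 9 1 / 4 9 5]. Elementwise product with the kernel and sum: 0·2 + 8·-1 + 6·2 + 7·-2 + 9·-2 + 1·-2 + 4·3 + 9·1.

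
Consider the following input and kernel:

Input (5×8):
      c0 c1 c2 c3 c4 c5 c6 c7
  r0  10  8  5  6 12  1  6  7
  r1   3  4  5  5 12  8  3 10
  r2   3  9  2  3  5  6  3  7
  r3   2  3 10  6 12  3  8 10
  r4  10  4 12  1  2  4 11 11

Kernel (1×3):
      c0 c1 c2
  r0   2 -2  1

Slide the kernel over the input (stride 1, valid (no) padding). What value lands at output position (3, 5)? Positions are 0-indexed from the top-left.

0

The receptive field on the input at this output position is [3 8 10]. Elementwise product with the kernel and sum: 3·2 + 8·-2 + 10·1.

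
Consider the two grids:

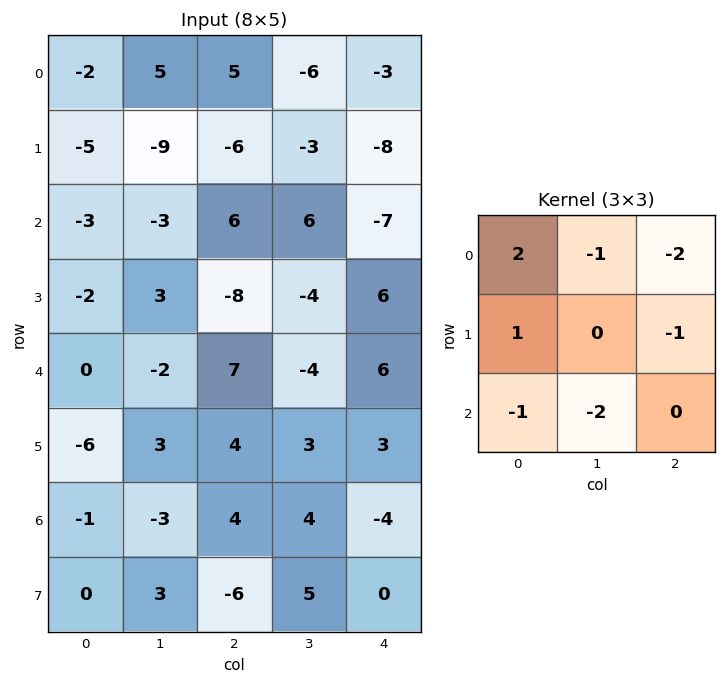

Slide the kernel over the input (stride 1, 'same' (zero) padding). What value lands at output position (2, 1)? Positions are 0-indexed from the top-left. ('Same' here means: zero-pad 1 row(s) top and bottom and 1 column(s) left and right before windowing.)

-2

The receptive field on the zero-padded input at this output position is [-5 -9 -6 / -3 -3 6 / -2 3 -8]. Elementwise product with the kernel and sum: -5·2 + -9·-1 + -6·-2 + -3·1 + 6·-1 + -2·-1 + 3·-2.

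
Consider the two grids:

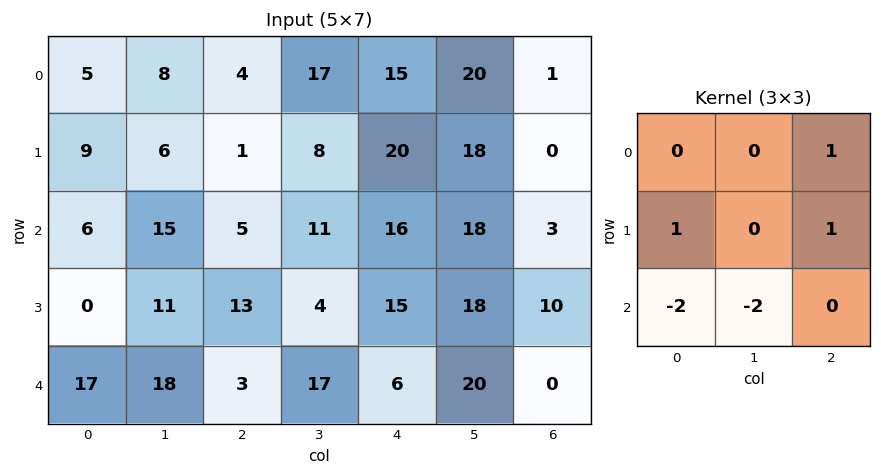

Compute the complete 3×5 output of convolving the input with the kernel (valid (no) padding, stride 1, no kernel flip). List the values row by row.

Output[0,0]: The receptive field on the input at this output position is [5 8 4 / 9 6 1 / 6 15 5]. Elementwise product with the kernel and sum: 4·1 + 9·1 + 1·1 + 6·-2 + 15·-2.
Output[0,1]: The receptive field on the input at this output position is [8 4 17 / 6 1 8 / 15 5 11]. Elementwise product with the kernel and sum: 17·1 + 6·1 + 8·1 + 15·-2 + 5·-2.

-28 -9 4 -8 -47
-10 -14 7 9 -47
-52 -16 4 -6 -24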